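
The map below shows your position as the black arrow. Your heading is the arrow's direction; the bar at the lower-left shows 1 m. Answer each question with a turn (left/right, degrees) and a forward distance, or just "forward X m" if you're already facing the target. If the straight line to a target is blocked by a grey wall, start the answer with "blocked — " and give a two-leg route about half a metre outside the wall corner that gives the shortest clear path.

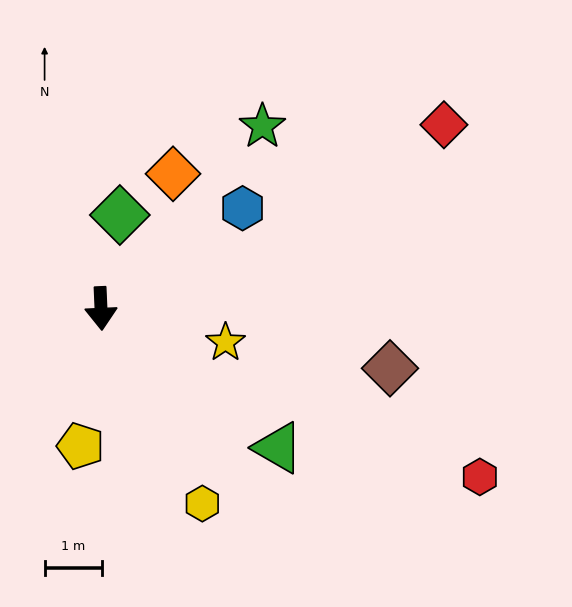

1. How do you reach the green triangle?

turn left 49°, forward 3.9 m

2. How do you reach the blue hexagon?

turn left 123°, forward 3.0 m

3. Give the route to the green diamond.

turn left 166°, forward 1.7 m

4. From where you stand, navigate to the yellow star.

turn left 72°, forward 2.2 m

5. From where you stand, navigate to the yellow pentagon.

turn right 11°, forward 2.4 m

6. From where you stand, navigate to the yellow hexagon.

turn left 25°, forward 3.8 m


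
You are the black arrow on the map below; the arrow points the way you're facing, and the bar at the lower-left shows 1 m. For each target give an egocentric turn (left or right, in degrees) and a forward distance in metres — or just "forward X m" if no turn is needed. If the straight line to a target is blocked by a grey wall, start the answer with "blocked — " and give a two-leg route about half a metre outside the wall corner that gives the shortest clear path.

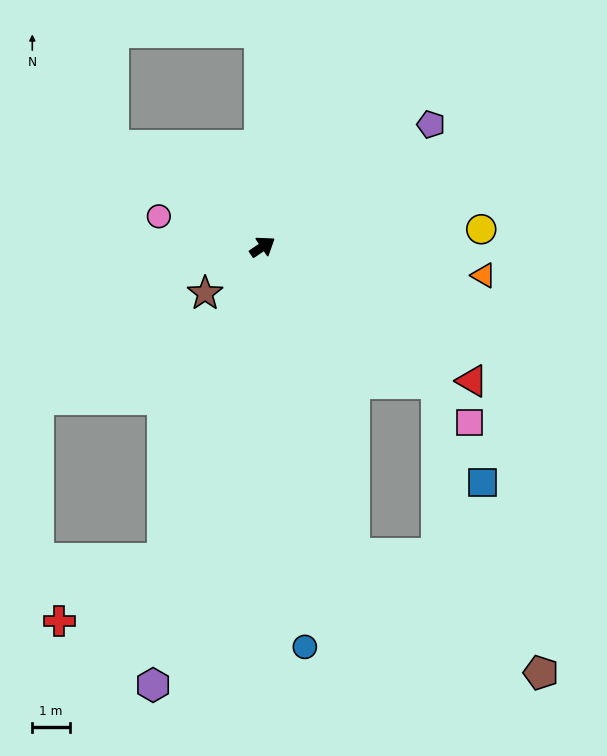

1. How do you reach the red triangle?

turn right 67°, forward 6.6 m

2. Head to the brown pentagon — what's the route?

blocked — turn right 108°, forward 8.5 m, then turn left 41°, forward 5.9 m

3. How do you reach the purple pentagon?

forward 5.5 m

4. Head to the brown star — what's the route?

turn right 175°, forward 2.0 m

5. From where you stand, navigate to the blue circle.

turn right 118°, forward 10.7 m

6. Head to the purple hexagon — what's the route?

turn right 138°, forward 12.0 m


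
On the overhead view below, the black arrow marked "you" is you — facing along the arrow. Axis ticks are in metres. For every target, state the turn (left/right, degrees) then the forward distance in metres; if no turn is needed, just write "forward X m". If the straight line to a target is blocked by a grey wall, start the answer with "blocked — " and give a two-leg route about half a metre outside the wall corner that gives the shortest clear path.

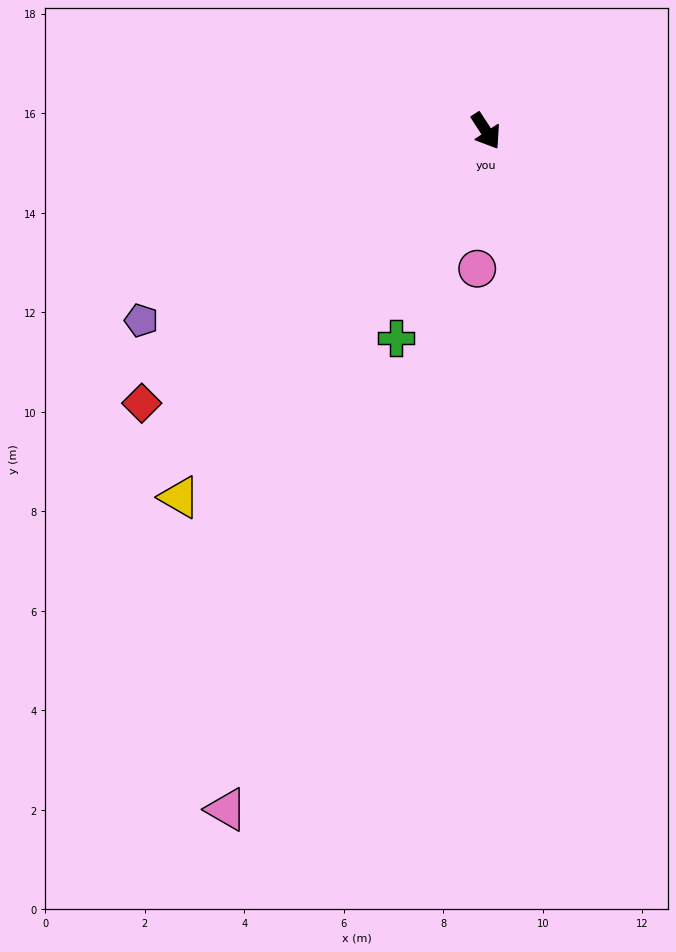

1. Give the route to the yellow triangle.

turn right 73°, forward 9.6 m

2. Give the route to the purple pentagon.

turn right 94°, forward 7.9 m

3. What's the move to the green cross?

turn right 56°, forward 4.5 m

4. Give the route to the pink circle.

turn right 37°, forward 2.8 m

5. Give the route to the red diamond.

turn right 85°, forward 8.8 m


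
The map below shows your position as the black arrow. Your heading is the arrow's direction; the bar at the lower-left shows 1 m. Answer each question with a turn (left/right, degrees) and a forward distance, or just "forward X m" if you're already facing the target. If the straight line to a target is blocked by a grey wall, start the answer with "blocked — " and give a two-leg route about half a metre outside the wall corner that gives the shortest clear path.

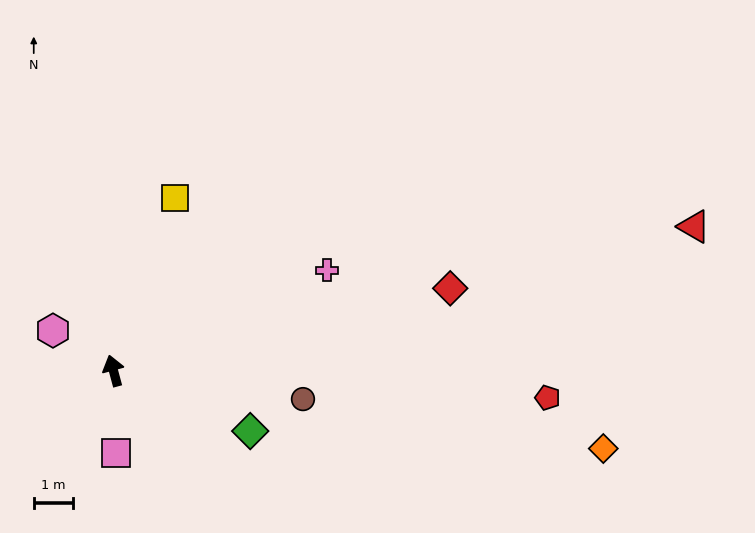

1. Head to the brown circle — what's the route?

turn right 114°, forward 4.9 m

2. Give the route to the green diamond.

turn right 129°, forward 3.8 m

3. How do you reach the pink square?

turn left 167°, forward 2.1 m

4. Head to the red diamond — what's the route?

turn right 91°, forward 8.9 m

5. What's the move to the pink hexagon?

turn left 41°, forward 1.9 m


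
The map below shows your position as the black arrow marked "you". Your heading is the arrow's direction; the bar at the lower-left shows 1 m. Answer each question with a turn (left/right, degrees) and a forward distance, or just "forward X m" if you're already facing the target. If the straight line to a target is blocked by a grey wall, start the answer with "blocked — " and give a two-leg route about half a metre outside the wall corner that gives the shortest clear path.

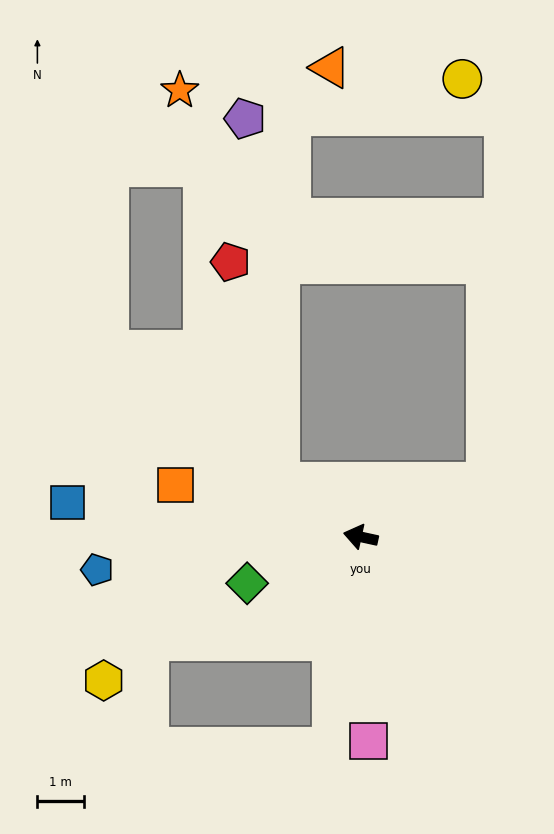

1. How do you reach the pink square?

turn left 104°, forward 4.4 m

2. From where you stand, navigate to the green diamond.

turn left 35°, forward 2.6 m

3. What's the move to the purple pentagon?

blocked — turn right 22°, forward 2.1 m, then turn right 50°, forward 7.8 m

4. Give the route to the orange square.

turn right 3°, forward 4.1 m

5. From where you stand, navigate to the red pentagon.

blocked — turn right 22°, forward 2.1 m, then turn right 43°, forward 4.8 m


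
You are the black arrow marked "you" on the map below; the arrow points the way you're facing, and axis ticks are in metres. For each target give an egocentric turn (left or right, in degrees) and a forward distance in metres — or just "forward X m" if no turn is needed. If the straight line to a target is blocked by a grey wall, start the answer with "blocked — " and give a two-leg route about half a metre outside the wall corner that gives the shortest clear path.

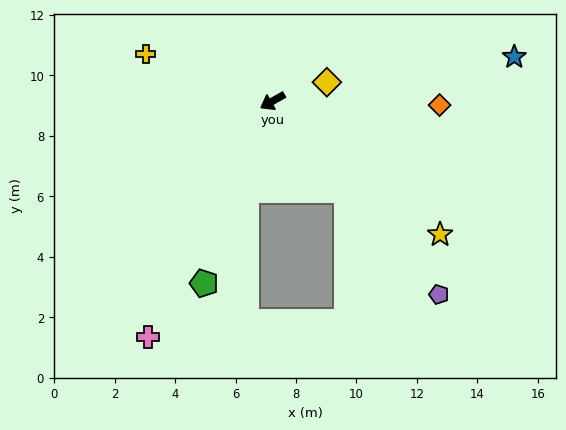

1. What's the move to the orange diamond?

turn left 149°, forward 5.5 m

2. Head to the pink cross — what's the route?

turn left 33°, forward 8.8 m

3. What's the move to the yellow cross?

turn right 50°, forward 4.5 m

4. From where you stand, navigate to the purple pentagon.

turn left 101°, forward 8.4 m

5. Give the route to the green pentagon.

turn left 40°, forward 6.4 m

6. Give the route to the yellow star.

turn left 112°, forward 7.1 m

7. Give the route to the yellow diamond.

turn left 170°, forward 1.9 m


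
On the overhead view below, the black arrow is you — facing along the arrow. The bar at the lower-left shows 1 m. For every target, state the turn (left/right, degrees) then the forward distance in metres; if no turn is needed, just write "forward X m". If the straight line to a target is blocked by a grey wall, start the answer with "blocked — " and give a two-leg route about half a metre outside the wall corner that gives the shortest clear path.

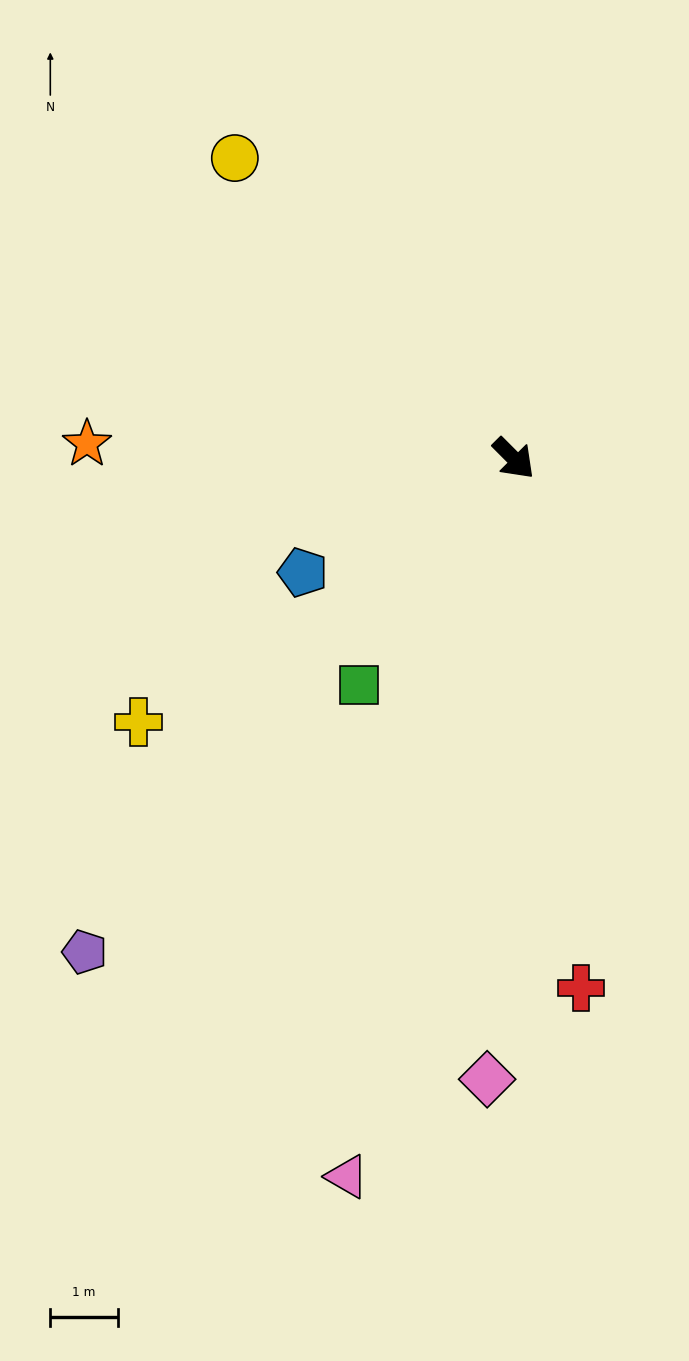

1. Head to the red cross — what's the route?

turn right 38°, forward 7.9 m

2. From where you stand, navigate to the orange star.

turn right 137°, forward 6.3 m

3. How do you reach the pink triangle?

turn right 58°, forward 10.9 m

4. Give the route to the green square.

turn right 79°, forward 4.1 m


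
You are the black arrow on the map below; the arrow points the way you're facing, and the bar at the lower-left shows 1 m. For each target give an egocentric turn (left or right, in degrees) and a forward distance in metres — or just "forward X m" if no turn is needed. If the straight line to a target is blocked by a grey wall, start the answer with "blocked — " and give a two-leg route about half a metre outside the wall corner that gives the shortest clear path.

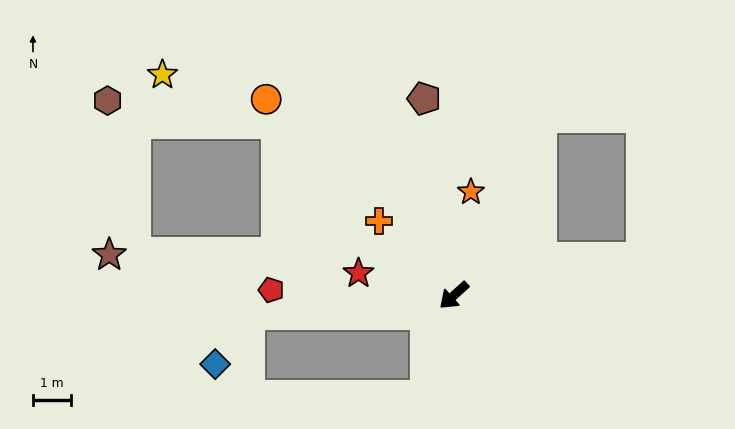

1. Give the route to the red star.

turn right 55°, forward 2.5 m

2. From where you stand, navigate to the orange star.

turn right 141°, forward 2.7 m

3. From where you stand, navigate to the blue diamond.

blocked — turn right 37°, forward 5.3 m, then turn left 51°, forward 1.6 m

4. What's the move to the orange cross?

turn right 87°, forward 2.7 m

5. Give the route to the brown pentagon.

turn right 123°, forward 5.2 m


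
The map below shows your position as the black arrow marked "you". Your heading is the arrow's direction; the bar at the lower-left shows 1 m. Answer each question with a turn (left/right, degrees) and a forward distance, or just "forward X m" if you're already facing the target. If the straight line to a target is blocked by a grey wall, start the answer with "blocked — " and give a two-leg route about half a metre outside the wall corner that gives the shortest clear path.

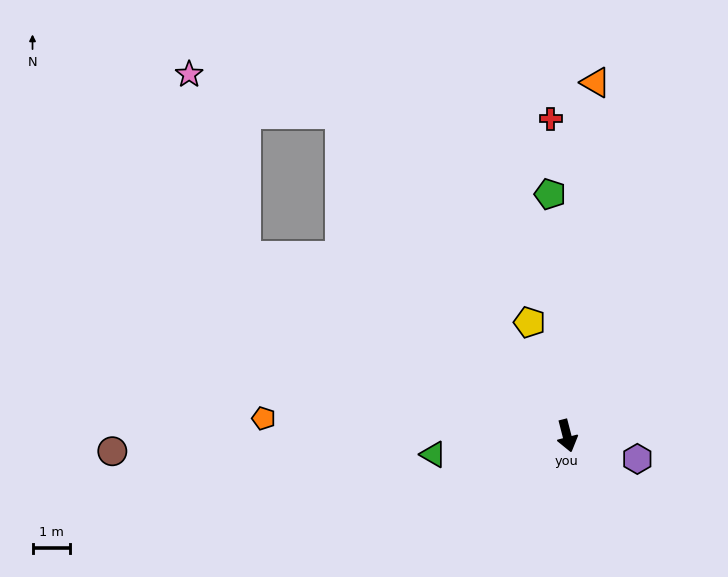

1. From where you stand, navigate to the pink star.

blocked — turn right 159°, forward 10.6 m, then turn left 40°, forward 4.2 m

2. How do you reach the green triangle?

turn right 97°, forward 3.6 m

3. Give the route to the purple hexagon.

turn left 57°, forward 2.0 m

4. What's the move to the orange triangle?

turn left 161°, forward 9.6 m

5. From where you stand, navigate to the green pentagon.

turn left 170°, forward 6.5 m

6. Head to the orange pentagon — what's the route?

turn right 108°, forward 8.2 m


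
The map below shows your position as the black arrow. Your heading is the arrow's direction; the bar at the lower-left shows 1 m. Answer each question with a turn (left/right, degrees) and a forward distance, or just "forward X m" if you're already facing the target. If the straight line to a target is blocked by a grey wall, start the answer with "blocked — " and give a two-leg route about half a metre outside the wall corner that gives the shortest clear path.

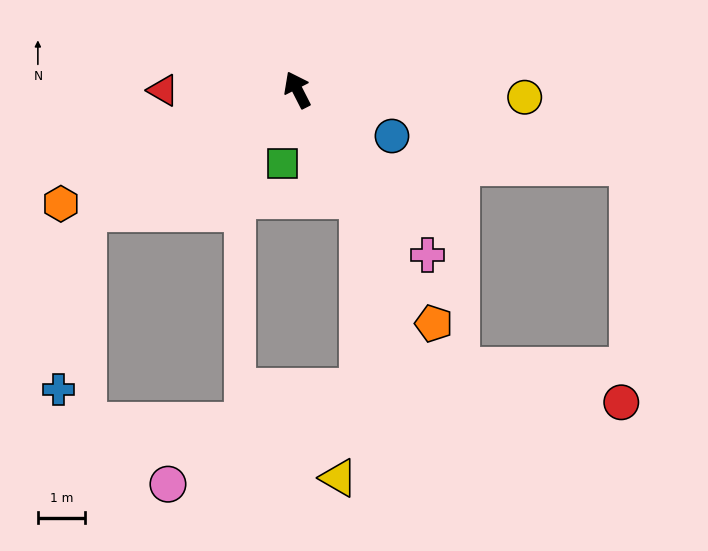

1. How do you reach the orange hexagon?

turn left 89°, forward 5.6 m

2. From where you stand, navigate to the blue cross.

blocked — turn left 93°, forward 5.2 m, then turn left 51°, forward 3.8 m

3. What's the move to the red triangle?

turn left 63°, forward 2.9 m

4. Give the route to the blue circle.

turn right 143°, forward 2.2 m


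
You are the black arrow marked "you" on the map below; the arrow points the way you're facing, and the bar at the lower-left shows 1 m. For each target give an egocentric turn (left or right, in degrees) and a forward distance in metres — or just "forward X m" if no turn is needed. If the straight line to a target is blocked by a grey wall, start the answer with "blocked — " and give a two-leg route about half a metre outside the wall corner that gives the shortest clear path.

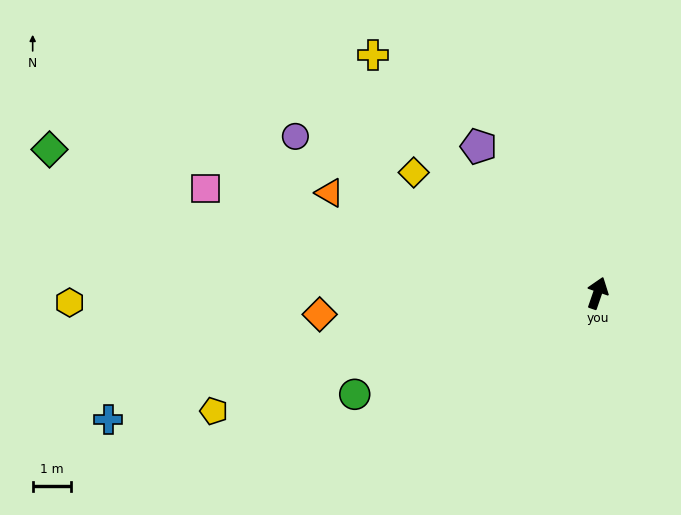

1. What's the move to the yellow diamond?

turn left 76°, forward 5.8 m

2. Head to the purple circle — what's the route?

turn left 82°, forward 8.9 m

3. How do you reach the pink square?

turn left 94°, forward 10.6 m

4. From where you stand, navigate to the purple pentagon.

turn left 58°, forward 4.9 m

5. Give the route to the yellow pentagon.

turn left 126°, forward 10.5 m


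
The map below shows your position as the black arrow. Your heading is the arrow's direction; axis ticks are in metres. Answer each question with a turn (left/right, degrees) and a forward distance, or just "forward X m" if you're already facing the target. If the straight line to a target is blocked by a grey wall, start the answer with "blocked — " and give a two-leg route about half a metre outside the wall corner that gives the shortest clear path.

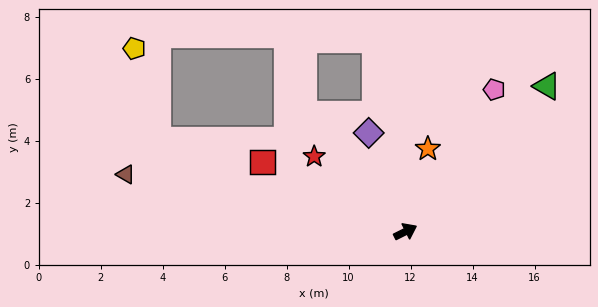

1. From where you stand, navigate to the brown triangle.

turn left 142°, forward 9.2 m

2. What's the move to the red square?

turn left 127°, forward 5.1 m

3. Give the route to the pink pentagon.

turn left 31°, forward 5.4 m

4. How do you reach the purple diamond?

turn left 84°, forward 3.4 m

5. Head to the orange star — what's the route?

turn left 48°, forward 2.8 m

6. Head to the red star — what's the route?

turn left 114°, forward 3.8 m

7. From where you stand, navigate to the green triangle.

turn left 19°, forward 6.5 m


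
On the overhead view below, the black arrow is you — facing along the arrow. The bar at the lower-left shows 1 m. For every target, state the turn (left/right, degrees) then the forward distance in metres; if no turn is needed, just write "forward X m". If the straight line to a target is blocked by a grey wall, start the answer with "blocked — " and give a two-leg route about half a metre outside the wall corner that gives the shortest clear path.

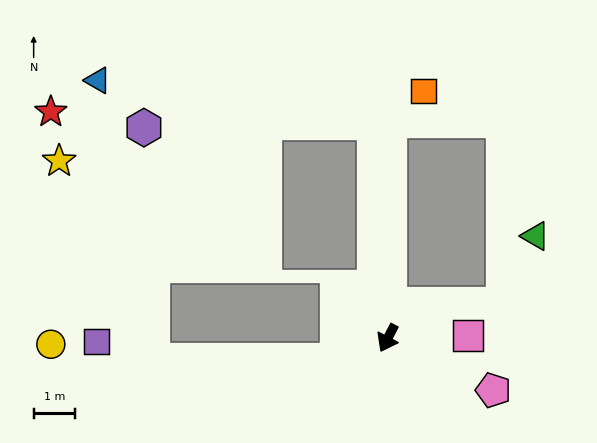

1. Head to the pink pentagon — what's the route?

turn left 91°, forward 2.9 m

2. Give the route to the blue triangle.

blocked — turn right 149°, forward 5.3 m, then turn left 78°, forward 6.8 m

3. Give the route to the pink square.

turn left 119°, forward 1.9 m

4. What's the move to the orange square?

blocked — turn right 153°, forward 5.3 m, then turn right 49°, forward 1.1 m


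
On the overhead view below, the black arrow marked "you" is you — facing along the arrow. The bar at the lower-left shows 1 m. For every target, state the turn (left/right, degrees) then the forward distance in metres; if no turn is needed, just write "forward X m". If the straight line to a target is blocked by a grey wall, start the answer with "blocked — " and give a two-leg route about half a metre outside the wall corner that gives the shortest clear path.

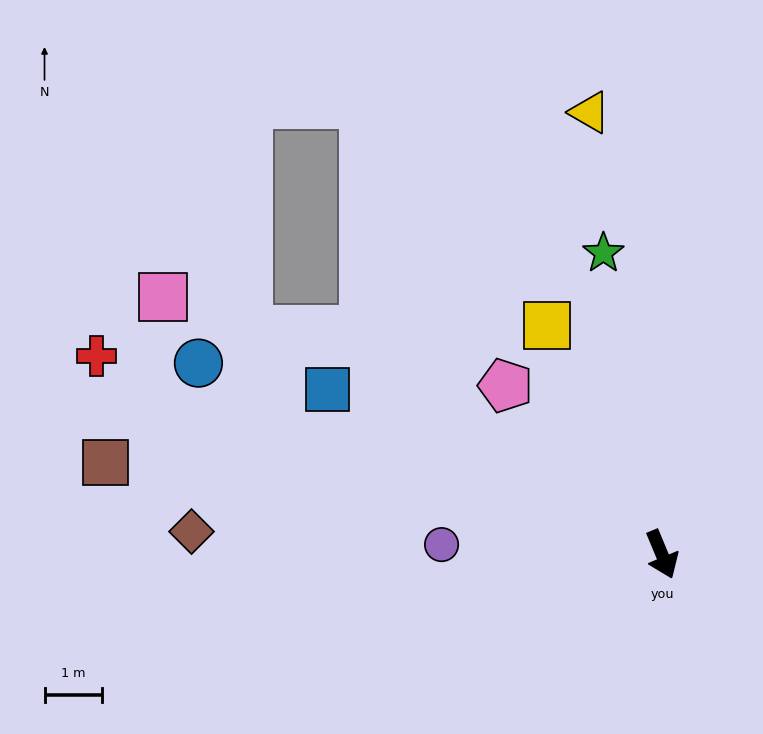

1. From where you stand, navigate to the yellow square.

turn right 176°, forward 4.5 m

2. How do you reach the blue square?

turn right 139°, forward 6.5 m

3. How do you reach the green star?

turn left 168°, forward 5.4 m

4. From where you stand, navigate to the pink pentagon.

turn right 160°, forward 4.0 m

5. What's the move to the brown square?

turn right 122°, forward 9.9 m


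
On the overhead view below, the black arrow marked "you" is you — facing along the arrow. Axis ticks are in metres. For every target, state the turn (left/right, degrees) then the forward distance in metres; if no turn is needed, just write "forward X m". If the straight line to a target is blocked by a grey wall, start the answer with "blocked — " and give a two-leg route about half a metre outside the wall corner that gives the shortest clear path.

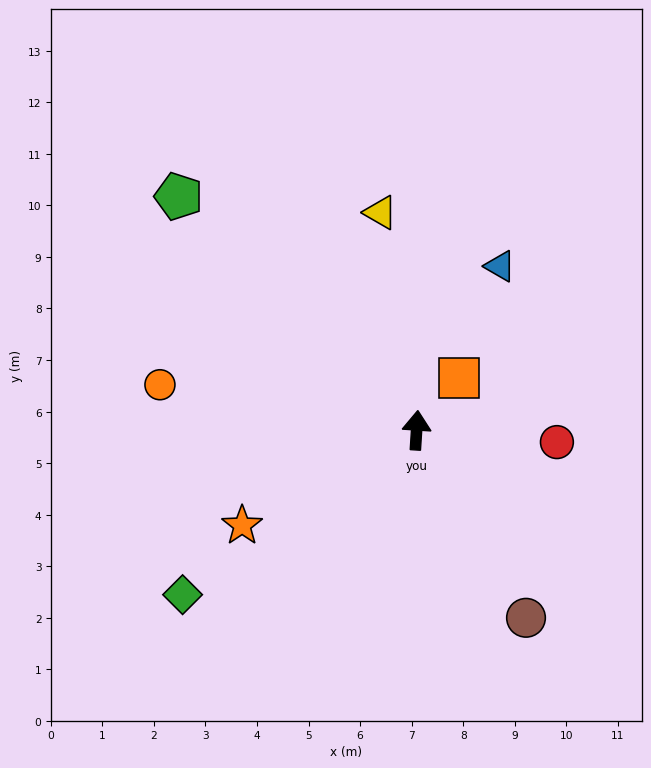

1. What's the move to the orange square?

turn right 36°, forward 1.3 m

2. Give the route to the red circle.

turn right 91°, forward 2.7 m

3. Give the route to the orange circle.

turn left 84°, forward 5.1 m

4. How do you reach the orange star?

turn left 122°, forward 3.9 m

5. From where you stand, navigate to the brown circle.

turn right 146°, forward 4.2 m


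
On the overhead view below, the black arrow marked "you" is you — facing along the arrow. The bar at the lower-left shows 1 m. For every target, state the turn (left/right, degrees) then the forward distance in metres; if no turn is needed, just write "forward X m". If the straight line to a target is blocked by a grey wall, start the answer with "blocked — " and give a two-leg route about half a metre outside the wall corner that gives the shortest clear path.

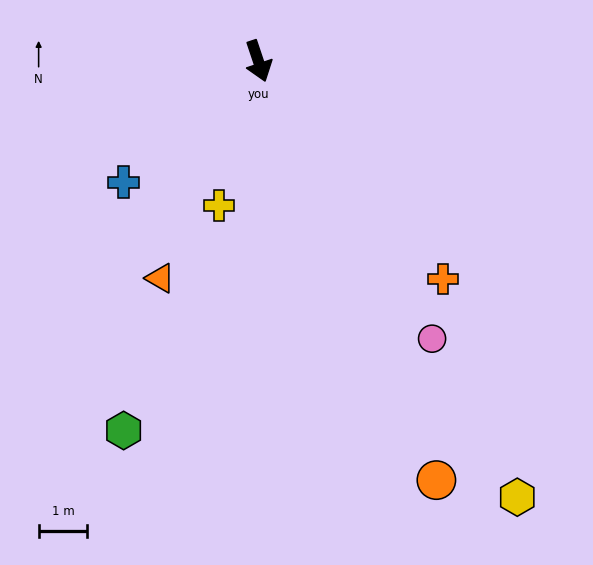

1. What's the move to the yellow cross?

turn right 34°, forward 3.1 m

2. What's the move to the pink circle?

turn left 14°, forward 6.7 m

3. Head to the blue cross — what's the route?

turn right 67°, forward 3.7 m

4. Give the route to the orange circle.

turn left 5°, forward 9.3 m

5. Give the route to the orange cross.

turn left 22°, forward 5.9 m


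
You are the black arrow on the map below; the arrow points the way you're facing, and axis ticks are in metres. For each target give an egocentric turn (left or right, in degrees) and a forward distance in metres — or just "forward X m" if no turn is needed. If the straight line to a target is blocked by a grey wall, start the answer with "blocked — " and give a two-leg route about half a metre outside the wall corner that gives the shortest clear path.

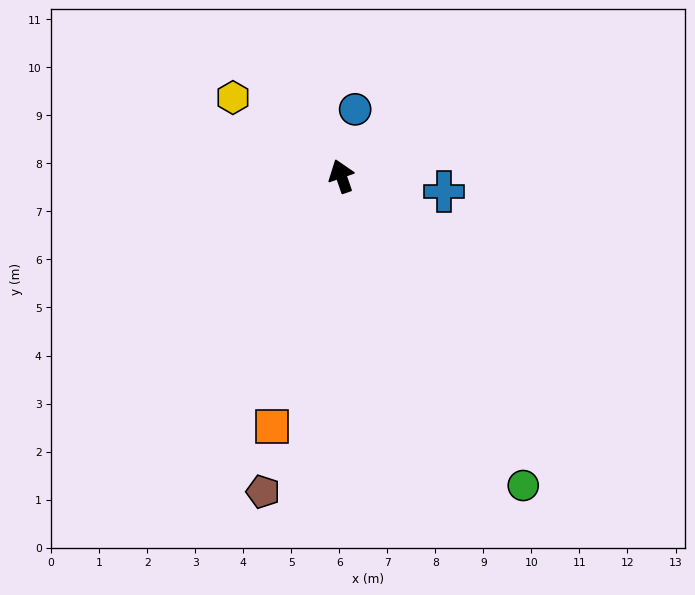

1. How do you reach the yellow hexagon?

turn left 35°, forward 2.8 m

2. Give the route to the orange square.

turn left 145°, forward 5.4 m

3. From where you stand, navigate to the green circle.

turn right 169°, forward 7.5 m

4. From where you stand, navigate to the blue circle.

turn right 31°, forward 1.4 m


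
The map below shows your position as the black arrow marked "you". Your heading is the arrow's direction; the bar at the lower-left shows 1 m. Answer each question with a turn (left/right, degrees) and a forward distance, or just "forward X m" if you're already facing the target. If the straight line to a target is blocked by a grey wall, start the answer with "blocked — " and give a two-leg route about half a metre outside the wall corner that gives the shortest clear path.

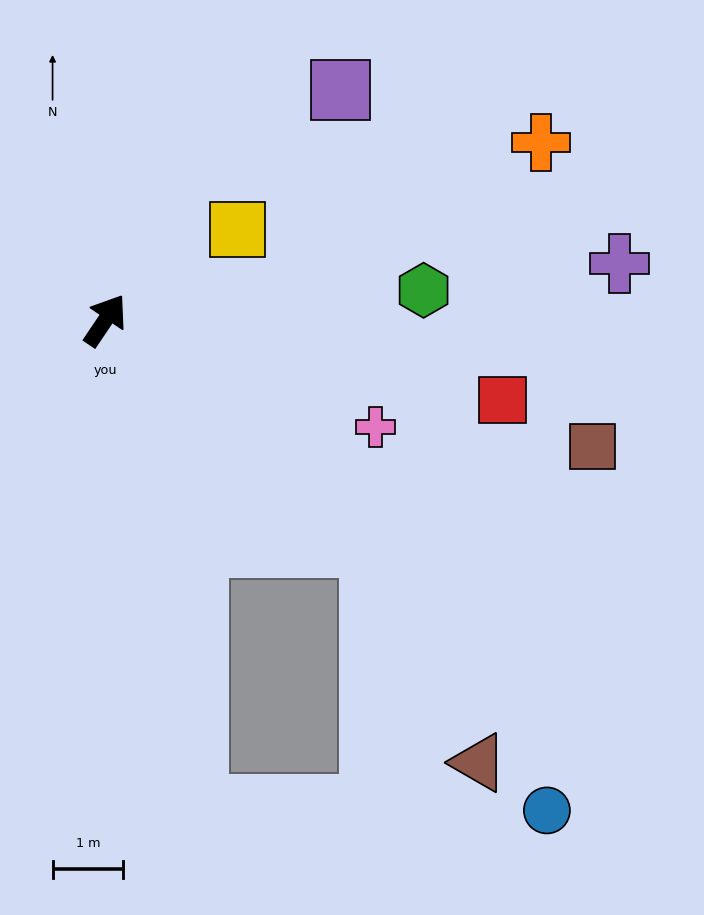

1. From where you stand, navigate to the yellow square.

turn right 22°, forward 2.3 m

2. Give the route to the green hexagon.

turn right 51°, forward 4.5 m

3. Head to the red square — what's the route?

turn right 67°, forward 5.7 m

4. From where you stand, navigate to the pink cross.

turn right 78°, forward 4.1 m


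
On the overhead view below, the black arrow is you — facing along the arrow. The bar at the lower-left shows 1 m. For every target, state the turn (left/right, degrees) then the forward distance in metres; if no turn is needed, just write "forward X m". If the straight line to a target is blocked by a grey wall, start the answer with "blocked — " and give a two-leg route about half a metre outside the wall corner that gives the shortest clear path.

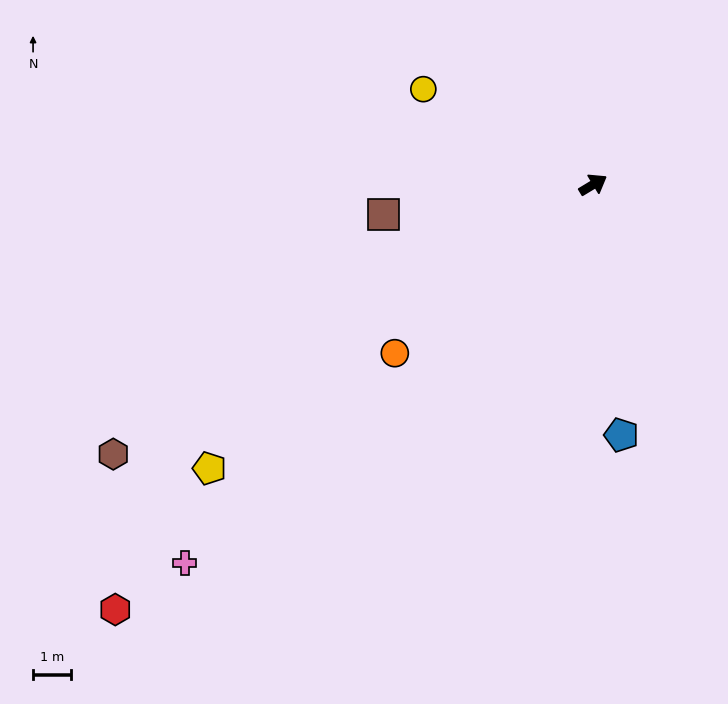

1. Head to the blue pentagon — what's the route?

turn right 115°, forward 6.6 m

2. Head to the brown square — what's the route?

turn left 157°, forward 5.5 m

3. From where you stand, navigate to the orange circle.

turn right 171°, forward 6.8 m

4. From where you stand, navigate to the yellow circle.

turn left 120°, forward 5.1 m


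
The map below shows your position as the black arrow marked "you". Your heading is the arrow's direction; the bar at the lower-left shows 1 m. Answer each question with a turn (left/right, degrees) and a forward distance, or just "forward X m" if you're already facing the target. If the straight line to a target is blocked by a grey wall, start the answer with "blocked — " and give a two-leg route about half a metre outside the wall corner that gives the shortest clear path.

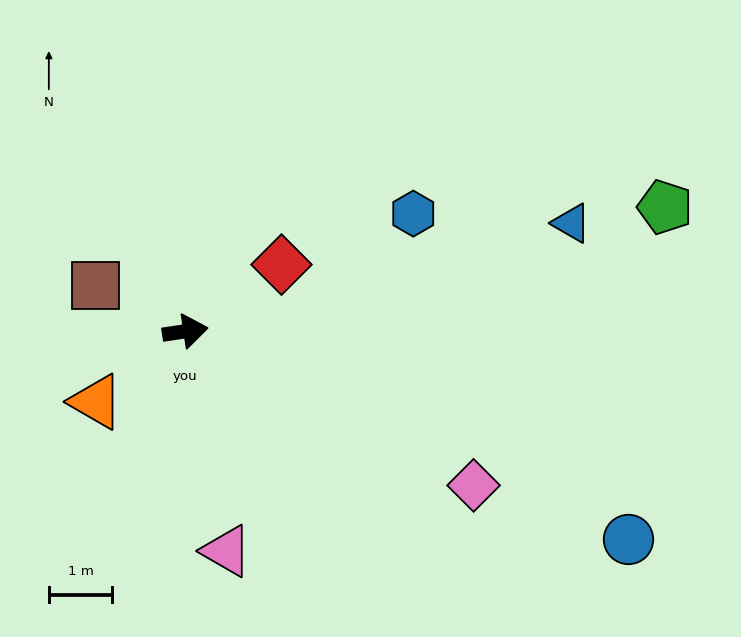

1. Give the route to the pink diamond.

turn right 37°, forward 5.1 m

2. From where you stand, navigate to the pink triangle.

turn right 88°, forward 3.5 m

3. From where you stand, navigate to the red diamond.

turn left 26°, forward 1.8 m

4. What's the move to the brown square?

turn left 144°, forward 1.6 m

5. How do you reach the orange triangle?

turn right 150°, forward 1.8 m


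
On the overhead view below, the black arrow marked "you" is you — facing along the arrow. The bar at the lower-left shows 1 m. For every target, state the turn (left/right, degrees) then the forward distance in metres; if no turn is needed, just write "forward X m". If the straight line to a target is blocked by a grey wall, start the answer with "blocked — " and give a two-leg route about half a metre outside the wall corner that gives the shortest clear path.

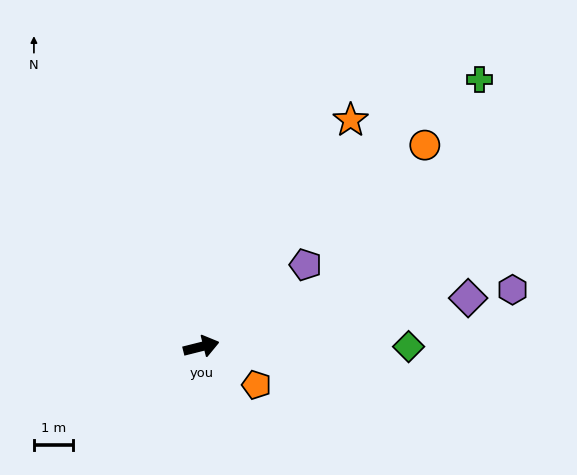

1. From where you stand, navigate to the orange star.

turn left 43°, forward 6.9 m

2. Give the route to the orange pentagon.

turn right 49°, forward 1.7 m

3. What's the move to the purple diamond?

turn right 4°, forward 6.9 m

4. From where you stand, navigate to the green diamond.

turn right 14°, forward 5.3 m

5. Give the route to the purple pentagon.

turn left 24°, forward 3.4 m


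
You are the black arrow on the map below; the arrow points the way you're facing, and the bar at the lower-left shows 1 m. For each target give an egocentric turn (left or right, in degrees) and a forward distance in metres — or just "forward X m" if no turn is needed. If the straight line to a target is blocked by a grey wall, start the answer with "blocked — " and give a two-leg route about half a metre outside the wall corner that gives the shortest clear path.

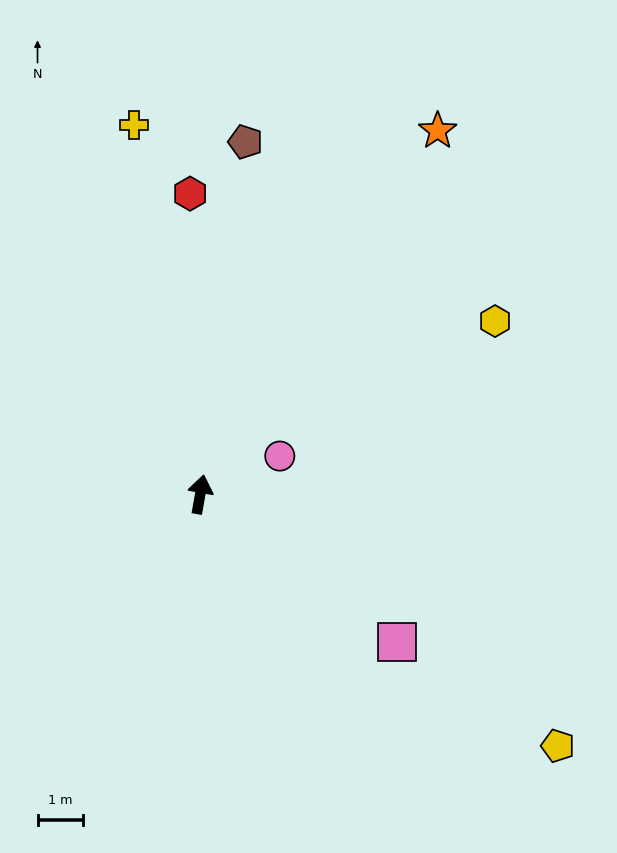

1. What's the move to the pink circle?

turn right 54°, forward 1.9 m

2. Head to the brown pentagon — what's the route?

turn left 3°, forward 7.8 m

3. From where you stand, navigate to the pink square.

turn right 117°, forward 5.4 m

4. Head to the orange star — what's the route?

turn right 23°, forward 9.5 m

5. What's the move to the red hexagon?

turn left 12°, forward 6.6 m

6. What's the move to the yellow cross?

turn left 20°, forward 8.2 m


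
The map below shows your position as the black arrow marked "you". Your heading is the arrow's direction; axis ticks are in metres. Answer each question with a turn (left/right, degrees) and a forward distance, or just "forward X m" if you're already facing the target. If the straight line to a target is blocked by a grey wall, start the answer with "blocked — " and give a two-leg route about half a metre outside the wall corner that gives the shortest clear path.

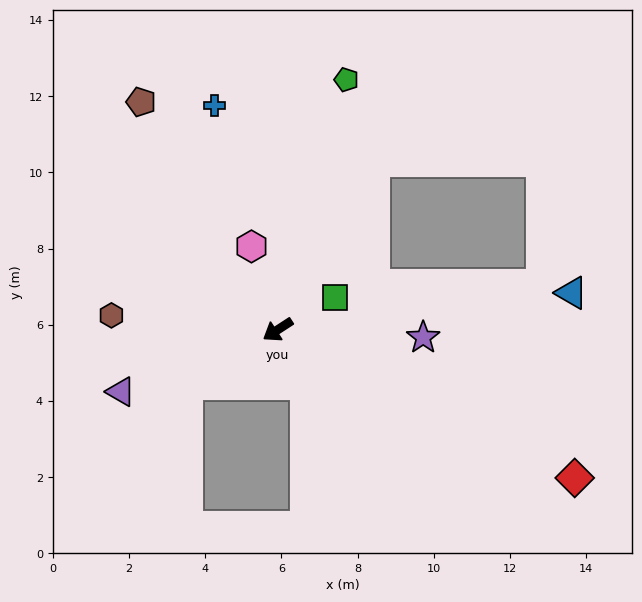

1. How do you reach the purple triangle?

turn right 12°, forward 4.4 m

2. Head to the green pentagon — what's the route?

turn right 138°, forward 6.8 m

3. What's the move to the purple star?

turn left 144°, forward 3.8 m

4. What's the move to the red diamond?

turn left 120°, forward 8.7 m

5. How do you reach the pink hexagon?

turn right 105°, forward 2.3 m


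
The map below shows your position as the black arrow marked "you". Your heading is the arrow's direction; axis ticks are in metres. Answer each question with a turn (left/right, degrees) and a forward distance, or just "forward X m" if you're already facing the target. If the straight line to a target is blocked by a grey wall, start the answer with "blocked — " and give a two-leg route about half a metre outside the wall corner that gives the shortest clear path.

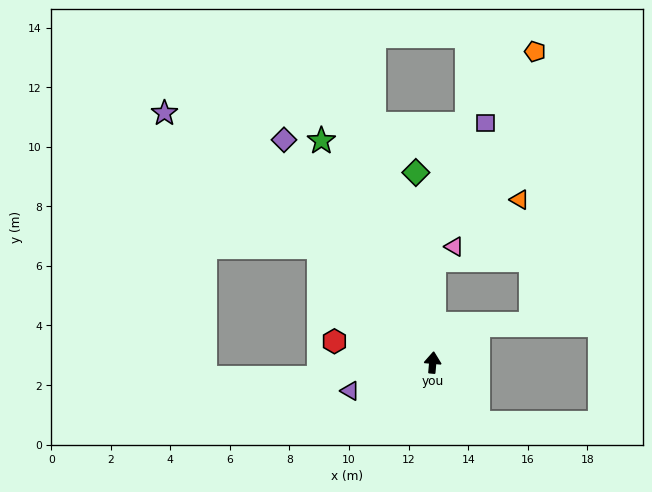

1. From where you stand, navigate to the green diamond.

turn left 10°, forward 6.4 m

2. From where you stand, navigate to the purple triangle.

turn left 114°, forward 2.9 m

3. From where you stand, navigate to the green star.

turn left 32°, forward 8.3 m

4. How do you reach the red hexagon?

turn left 83°, forward 3.4 m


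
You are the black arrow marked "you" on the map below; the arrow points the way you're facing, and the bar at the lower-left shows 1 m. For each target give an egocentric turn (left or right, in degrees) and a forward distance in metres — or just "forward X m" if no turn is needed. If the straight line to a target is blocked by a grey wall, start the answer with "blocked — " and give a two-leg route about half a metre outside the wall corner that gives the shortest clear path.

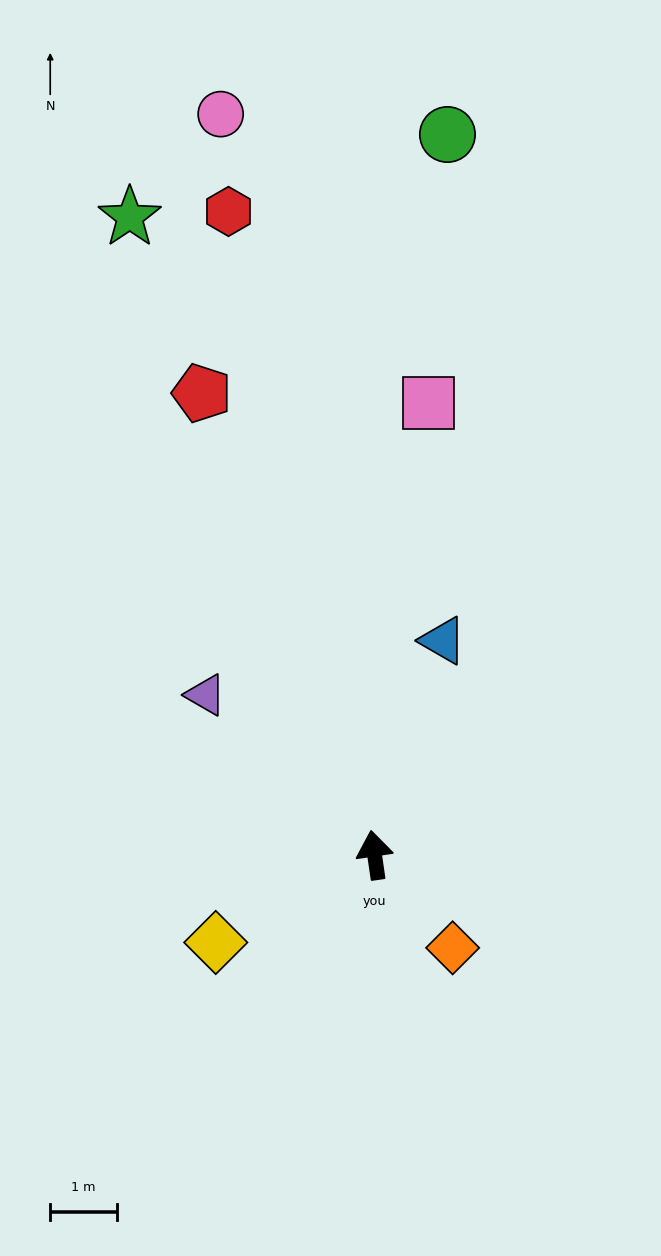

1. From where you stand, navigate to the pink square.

turn right 15°, forward 6.8 m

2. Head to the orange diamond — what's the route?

turn right 148°, forward 1.8 m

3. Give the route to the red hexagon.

turn left 4°, forward 9.9 m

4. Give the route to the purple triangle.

turn left 38°, forward 3.5 m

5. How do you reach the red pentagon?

turn left 12°, forward 7.4 m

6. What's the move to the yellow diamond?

turn left 111°, forward 2.7 m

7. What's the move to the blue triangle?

turn right 26°, forward 3.4 m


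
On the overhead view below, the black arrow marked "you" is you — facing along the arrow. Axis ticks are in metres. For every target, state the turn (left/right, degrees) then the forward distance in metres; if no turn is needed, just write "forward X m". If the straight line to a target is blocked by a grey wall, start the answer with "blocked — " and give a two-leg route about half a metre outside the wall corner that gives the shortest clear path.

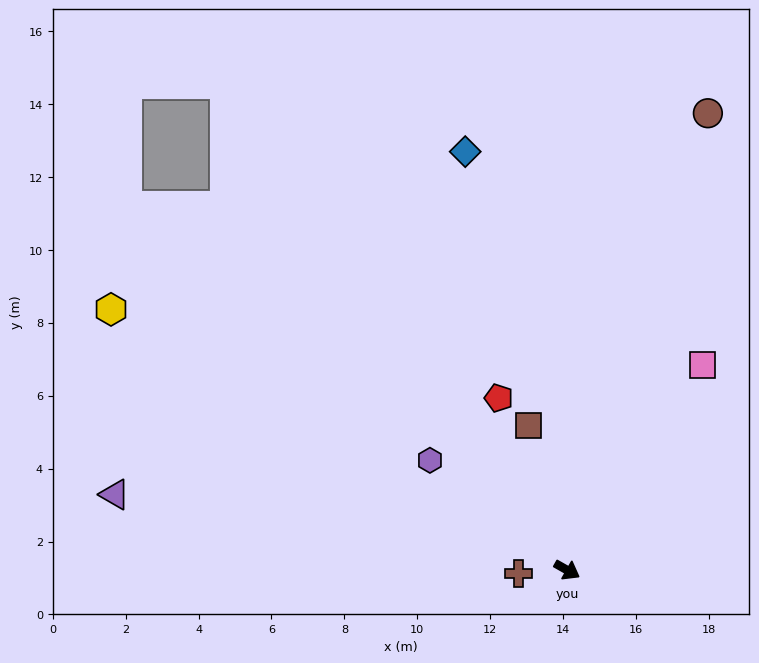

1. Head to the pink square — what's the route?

turn left 86°, forward 6.7 m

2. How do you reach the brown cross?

turn right 146°, forward 1.3 m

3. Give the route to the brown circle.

turn left 102°, forward 13.1 m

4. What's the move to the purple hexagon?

turn left 171°, forward 4.8 m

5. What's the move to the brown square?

turn left 135°, forward 4.1 m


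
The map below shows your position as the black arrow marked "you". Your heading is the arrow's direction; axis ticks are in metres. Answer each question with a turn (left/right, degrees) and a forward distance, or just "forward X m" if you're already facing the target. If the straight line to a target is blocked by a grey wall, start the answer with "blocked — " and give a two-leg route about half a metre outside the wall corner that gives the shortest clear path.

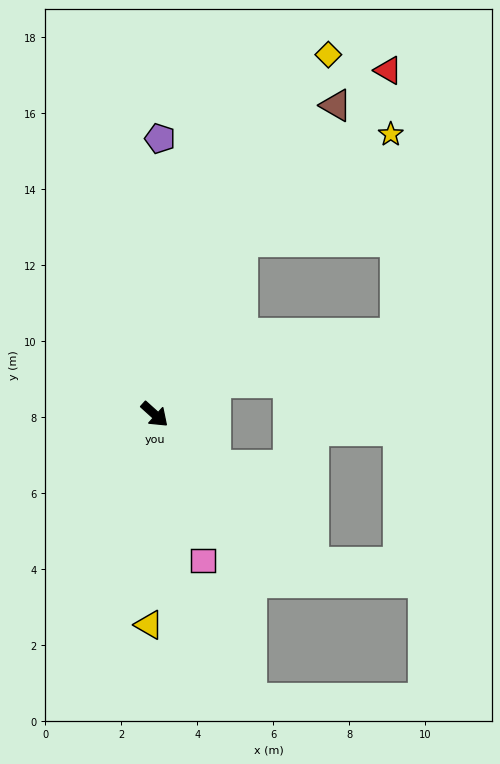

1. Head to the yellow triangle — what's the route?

turn right 50°, forward 5.5 m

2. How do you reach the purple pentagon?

turn left 131°, forward 7.3 m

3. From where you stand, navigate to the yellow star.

blocked — turn left 105°, forward 5.1 m, then turn right 27°, forward 4.8 m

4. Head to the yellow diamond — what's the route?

turn left 106°, forward 10.5 m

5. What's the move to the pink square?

turn right 30°, forward 4.1 m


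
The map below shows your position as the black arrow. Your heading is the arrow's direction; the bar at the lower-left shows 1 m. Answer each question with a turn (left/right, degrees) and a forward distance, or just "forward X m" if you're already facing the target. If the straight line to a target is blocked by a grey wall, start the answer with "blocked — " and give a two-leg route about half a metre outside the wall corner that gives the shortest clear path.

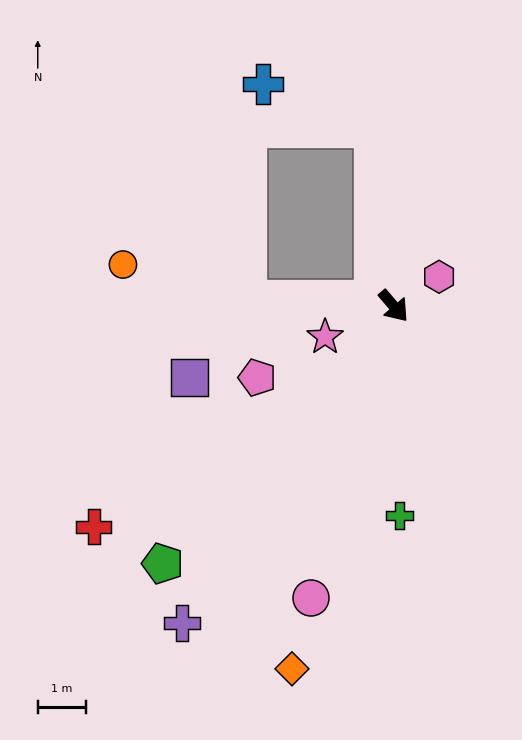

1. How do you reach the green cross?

turn right 39°, forward 4.4 m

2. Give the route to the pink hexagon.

turn left 82°, forward 1.1 m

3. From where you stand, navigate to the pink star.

turn right 106°, forward 1.6 m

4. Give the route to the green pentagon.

turn right 82°, forward 7.2 m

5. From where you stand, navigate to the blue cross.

blocked — turn left 146°, forward 3.7 m, then turn left 63°, forward 2.5 m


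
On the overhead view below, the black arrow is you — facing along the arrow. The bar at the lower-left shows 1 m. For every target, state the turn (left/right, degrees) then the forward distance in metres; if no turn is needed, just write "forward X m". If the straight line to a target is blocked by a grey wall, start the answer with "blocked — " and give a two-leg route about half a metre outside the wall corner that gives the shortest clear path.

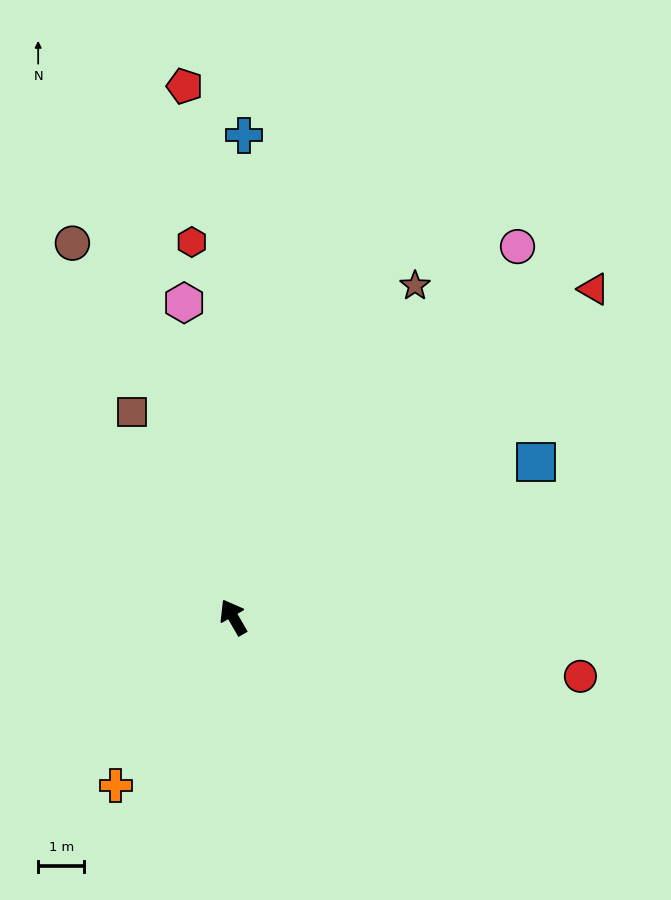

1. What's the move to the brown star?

turn right 59°, forward 8.2 m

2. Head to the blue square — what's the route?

turn right 93°, forward 7.4 m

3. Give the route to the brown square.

turn right 4°, forward 5.0 m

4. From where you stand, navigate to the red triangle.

turn right 78°, forward 10.5 m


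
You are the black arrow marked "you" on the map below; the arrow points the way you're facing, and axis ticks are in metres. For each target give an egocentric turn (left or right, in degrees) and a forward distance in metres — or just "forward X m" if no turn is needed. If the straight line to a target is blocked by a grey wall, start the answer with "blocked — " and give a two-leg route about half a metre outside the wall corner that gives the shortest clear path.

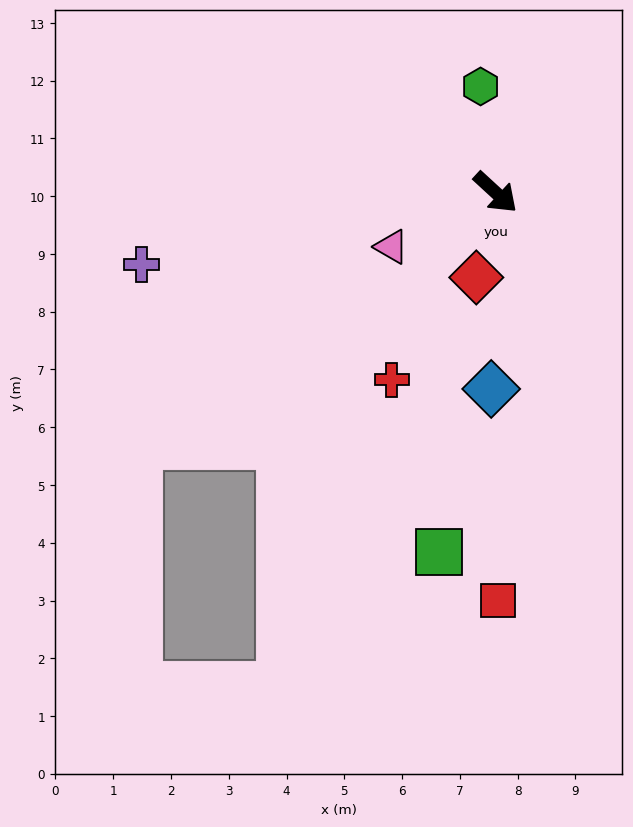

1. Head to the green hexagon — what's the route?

turn left 141°, forward 1.9 m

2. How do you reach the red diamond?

turn right 60°, forward 1.5 m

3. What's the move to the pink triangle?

turn right 110°, forward 2.0 m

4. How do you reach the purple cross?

turn right 126°, forward 6.3 m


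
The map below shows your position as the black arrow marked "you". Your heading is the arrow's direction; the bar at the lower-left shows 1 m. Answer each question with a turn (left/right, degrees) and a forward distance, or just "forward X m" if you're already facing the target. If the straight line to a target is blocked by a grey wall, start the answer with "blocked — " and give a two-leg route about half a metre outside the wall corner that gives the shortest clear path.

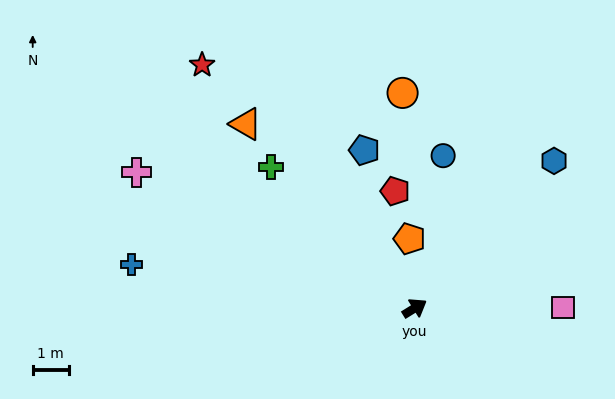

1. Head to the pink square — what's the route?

turn right 32°, forward 4.1 m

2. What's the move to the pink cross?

turn left 122°, forward 8.6 m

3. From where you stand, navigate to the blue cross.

turn left 139°, forward 8.0 m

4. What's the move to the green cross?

turn left 104°, forward 5.6 m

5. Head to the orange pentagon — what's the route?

turn left 62°, forward 1.9 m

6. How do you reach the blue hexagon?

turn left 15°, forward 5.6 m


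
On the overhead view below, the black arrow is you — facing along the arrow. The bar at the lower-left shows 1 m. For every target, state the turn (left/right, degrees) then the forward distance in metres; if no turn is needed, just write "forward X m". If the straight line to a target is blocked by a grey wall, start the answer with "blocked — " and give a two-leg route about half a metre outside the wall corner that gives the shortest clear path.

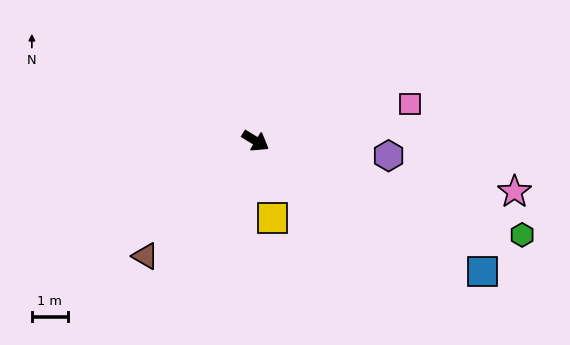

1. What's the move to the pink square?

turn left 45°, forward 4.4 m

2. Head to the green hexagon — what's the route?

turn left 12°, forward 7.9 m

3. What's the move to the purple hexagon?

turn left 25°, forward 3.7 m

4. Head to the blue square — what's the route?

forward 7.3 m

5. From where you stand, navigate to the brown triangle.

turn right 102°, forward 4.4 m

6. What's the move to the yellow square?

turn right 46°, forward 2.2 m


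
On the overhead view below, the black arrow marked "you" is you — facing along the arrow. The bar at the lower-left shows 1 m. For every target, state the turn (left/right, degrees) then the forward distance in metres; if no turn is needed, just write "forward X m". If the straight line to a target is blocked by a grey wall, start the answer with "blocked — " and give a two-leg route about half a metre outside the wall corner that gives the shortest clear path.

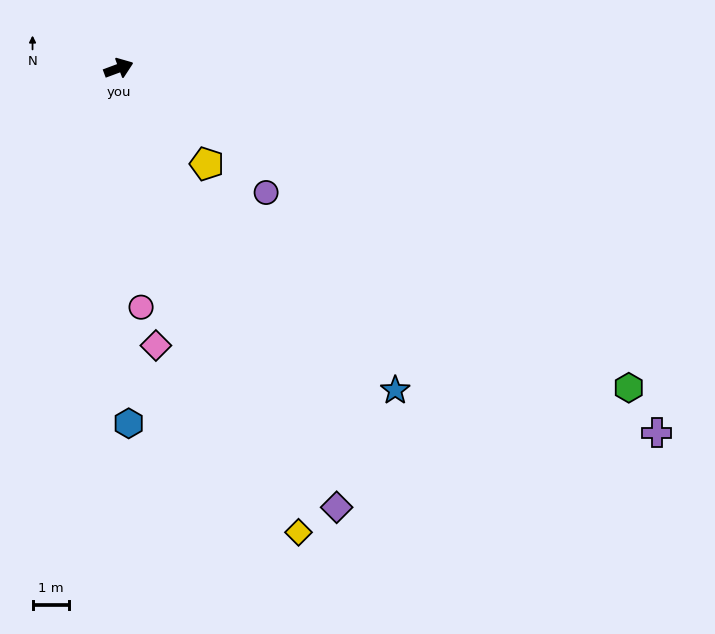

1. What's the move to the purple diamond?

turn right 84°, forward 13.4 m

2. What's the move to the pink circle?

turn right 105°, forward 6.6 m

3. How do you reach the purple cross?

turn right 54°, forward 17.8 m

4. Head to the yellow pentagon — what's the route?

turn right 68°, forward 3.6 m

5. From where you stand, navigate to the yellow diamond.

turn right 89°, forward 13.6 m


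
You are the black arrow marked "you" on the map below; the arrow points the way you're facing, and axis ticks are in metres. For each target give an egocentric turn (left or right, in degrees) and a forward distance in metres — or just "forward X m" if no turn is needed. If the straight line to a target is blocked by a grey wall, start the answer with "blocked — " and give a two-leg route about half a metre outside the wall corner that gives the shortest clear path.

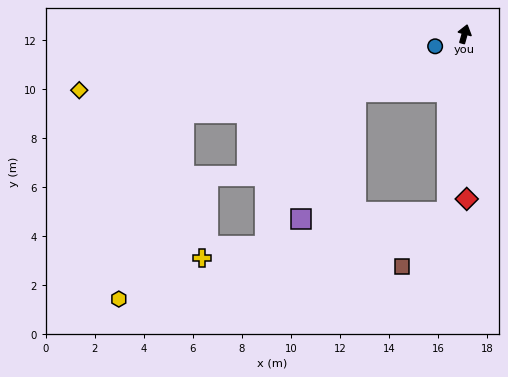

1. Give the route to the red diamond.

turn right 164°, forward 6.7 m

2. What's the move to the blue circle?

turn left 128°, forward 1.3 m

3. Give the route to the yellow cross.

blocked — turn right 170°, forward 7.3 m, then turn right 74°, forward 10.2 m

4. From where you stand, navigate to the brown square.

blocked — turn right 170°, forward 7.3 m, then turn right 34°, forward 2.9 m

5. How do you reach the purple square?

blocked — turn right 170°, forward 7.3 m, then turn right 82°, forward 6.0 m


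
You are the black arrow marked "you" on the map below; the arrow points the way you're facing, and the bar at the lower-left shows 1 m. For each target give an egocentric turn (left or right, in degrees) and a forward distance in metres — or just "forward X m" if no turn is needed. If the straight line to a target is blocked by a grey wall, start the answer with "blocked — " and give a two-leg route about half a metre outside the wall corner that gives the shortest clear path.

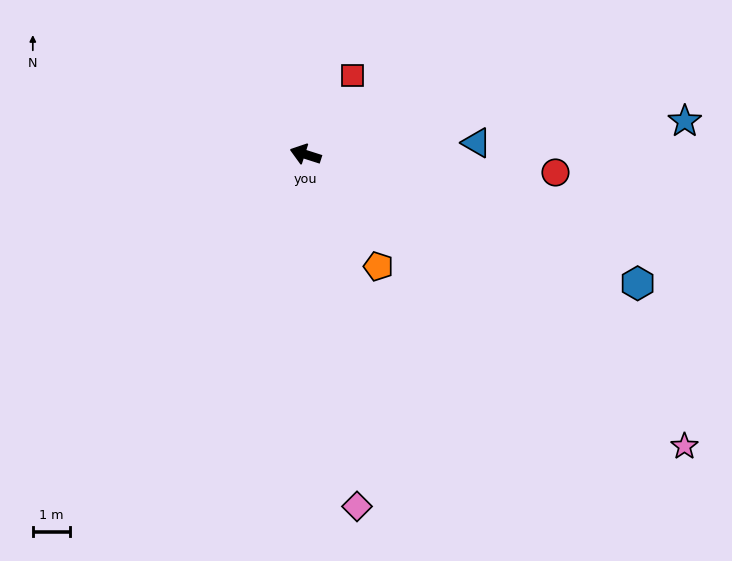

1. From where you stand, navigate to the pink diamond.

turn left 116°, forward 9.5 m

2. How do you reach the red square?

turn right 103°, forward 2.4 m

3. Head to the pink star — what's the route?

turn left 160°, forward 12.7 m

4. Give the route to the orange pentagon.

turn left 141°, forward 3.6 m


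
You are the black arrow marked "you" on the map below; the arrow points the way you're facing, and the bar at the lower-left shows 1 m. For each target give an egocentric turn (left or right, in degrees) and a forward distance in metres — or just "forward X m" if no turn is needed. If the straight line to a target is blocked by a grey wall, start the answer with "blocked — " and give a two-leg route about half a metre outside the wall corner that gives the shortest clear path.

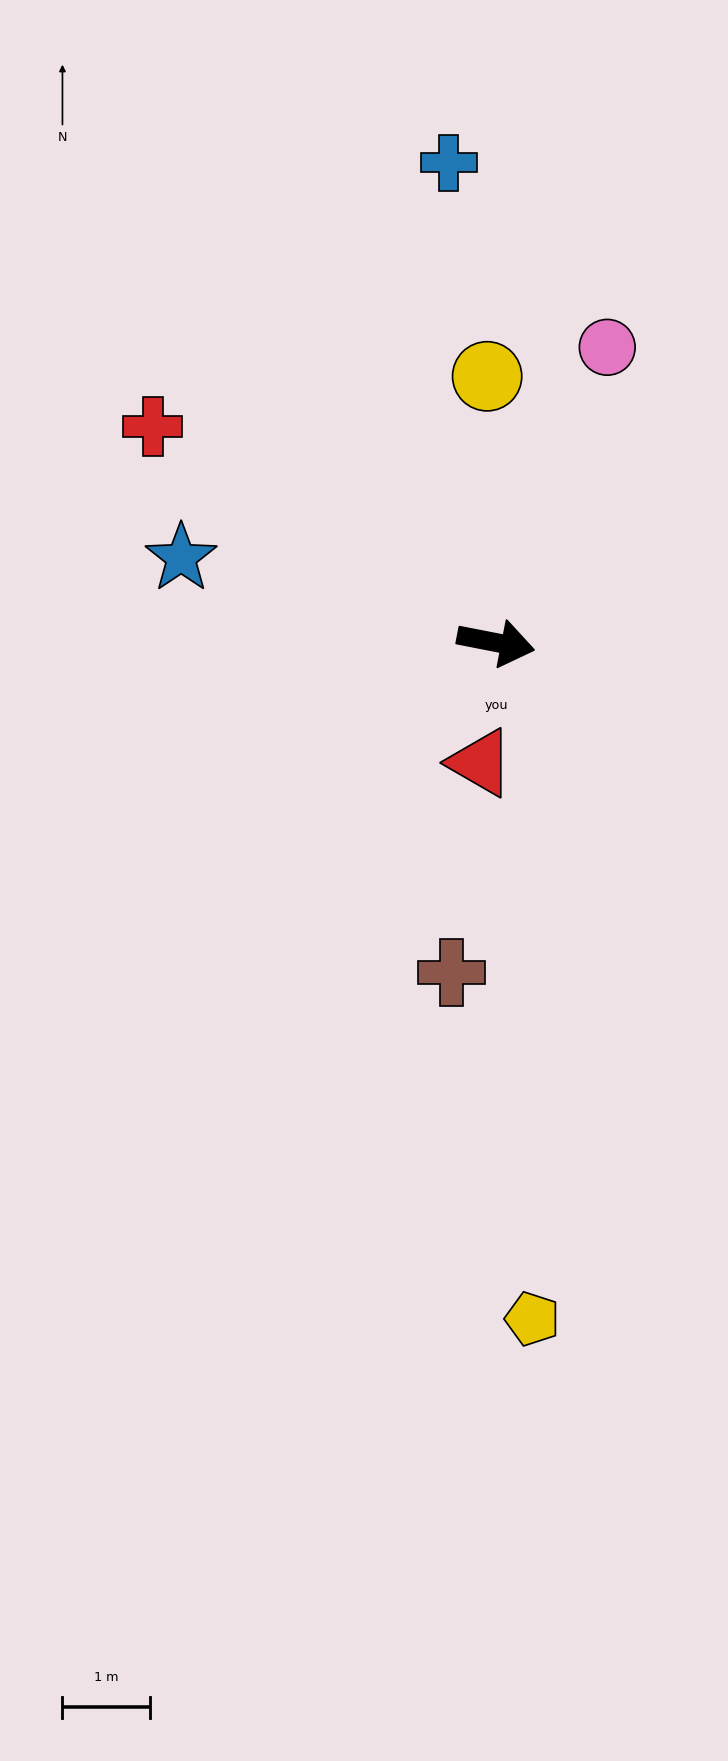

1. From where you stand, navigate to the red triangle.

turn right 86°, forward 1.4 m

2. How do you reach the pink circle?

turn left 80°, forward 3.6 m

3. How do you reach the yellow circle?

turn left 103°, forward 3.1 m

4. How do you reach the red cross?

turn left 159°, forward 4.7 m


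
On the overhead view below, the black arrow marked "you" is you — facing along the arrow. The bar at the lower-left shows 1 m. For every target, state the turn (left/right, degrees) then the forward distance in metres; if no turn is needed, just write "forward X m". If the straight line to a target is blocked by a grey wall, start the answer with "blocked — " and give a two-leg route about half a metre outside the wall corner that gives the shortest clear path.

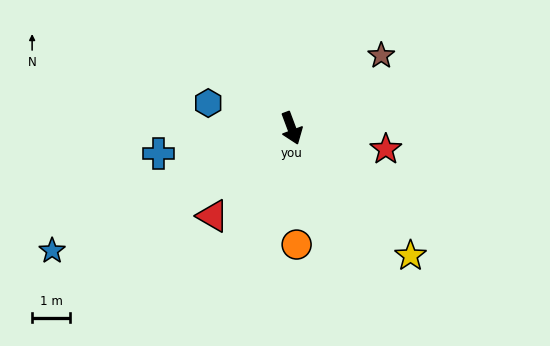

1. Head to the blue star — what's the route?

turn right 83°, forward 7.1 m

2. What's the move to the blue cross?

turn right 100°, forward 3.6 m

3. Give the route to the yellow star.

turn left 22°, forward 4.6 m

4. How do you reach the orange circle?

turn right 18°, forward 3.1 m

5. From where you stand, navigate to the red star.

turn left 57°, forward 2.6 m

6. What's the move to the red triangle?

turn right 62°, forward 3.1 m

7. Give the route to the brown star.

turn left 108°, forward 3.1 m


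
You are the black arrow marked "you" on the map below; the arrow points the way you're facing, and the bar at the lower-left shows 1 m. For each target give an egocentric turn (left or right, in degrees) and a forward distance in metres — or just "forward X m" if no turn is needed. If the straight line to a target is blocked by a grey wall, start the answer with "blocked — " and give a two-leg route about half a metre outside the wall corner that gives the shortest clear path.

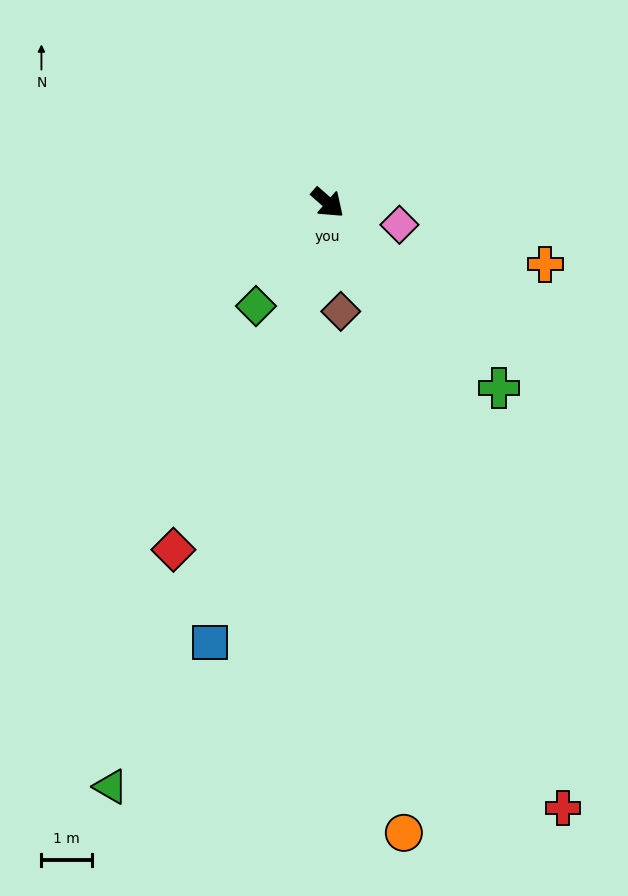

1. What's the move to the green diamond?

turn right 84°, forward 2.5 m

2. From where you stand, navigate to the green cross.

turn right 6°, forward 5.0 m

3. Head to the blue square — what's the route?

turn right 64°, forward 9.0 m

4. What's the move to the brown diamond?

turn right 42°, forward 2.2 m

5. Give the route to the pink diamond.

turn left 24°, forward 1.5 m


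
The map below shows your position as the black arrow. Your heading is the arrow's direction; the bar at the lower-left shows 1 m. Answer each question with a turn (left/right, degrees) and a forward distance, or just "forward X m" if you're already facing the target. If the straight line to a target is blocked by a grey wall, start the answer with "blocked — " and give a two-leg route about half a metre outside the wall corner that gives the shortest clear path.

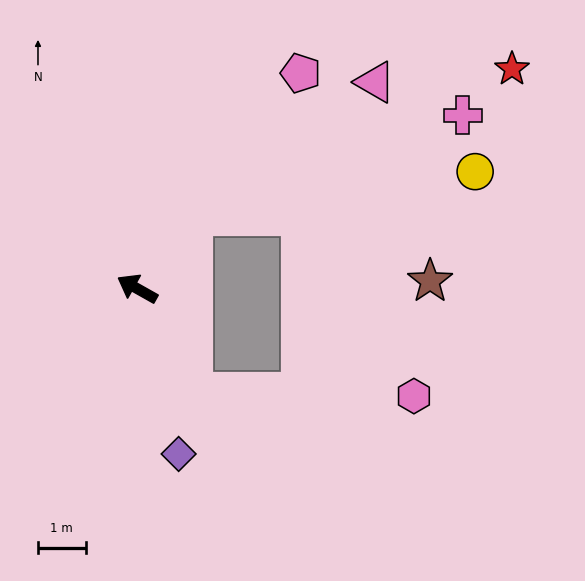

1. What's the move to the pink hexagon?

blocked — turn left 147°, forward 2.5 m, then turn left 61°, forward 4.7 m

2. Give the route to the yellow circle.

blocked — turn right 98°, forward 1.9 m, then turn right 44°, forward 6.0 m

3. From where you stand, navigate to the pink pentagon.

turn right 98°, forward 5.7 m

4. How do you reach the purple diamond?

turn left 133°, forward 3.6 m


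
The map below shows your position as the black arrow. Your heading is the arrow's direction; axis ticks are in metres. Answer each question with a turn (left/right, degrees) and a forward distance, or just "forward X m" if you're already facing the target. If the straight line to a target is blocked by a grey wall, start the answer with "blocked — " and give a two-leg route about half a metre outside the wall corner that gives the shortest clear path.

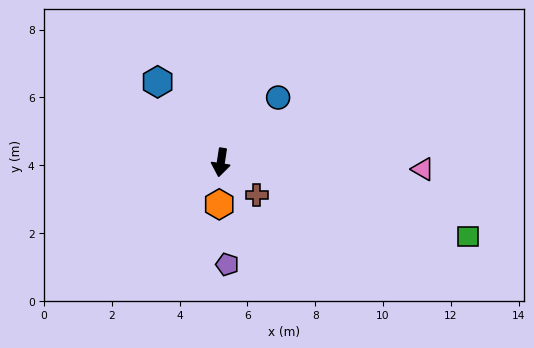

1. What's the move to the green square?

turn left 82°, forward 7.6 m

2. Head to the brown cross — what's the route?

turn left 56°, forward 1.4 m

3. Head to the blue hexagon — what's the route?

turn right 133°, forward 3.0 m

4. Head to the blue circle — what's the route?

turn left 147°, forward 2.6 m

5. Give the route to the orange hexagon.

turn left 6°, forward 1.2 m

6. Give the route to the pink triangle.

turn left 97°, forward 6.0 m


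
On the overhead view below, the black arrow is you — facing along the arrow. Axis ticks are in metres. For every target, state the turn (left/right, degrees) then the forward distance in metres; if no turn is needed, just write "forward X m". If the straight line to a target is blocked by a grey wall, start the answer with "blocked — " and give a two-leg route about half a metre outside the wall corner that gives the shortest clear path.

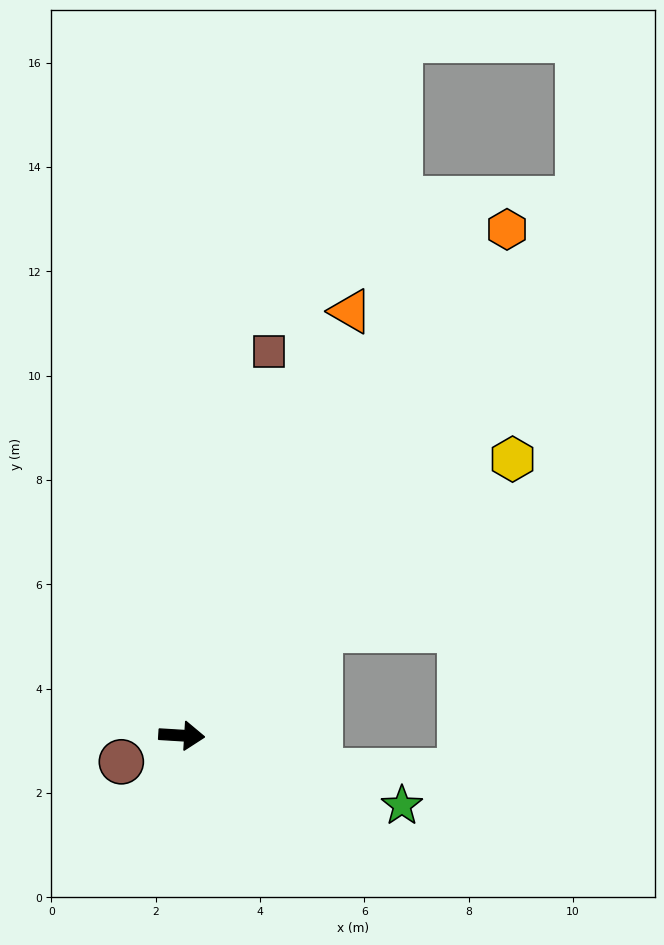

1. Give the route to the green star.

turn right 14°, forward 4.4 m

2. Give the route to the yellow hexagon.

turn left 43°, forward 8.3 m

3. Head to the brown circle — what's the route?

turn right 153°, forward 1.3 m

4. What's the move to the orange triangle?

turn left 72°, forward 8.8 m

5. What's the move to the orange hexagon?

turn left 61°, forward 11.5 m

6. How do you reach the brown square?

turn left 81°, forward 7.6 m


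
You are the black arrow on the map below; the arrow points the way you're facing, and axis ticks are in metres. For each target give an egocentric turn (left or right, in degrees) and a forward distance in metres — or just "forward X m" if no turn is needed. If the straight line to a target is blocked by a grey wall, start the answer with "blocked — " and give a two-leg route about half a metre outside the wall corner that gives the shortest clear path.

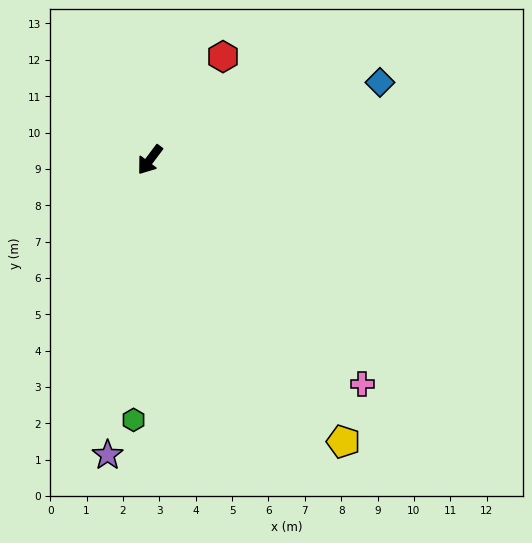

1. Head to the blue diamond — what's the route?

turn left 146°, forward 6.7 m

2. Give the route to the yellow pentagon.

turn left 71°, forward 9.4 m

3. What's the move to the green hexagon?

turn left 33°, forward 7.2 m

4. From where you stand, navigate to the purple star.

turn left 29°, forward 8.2 m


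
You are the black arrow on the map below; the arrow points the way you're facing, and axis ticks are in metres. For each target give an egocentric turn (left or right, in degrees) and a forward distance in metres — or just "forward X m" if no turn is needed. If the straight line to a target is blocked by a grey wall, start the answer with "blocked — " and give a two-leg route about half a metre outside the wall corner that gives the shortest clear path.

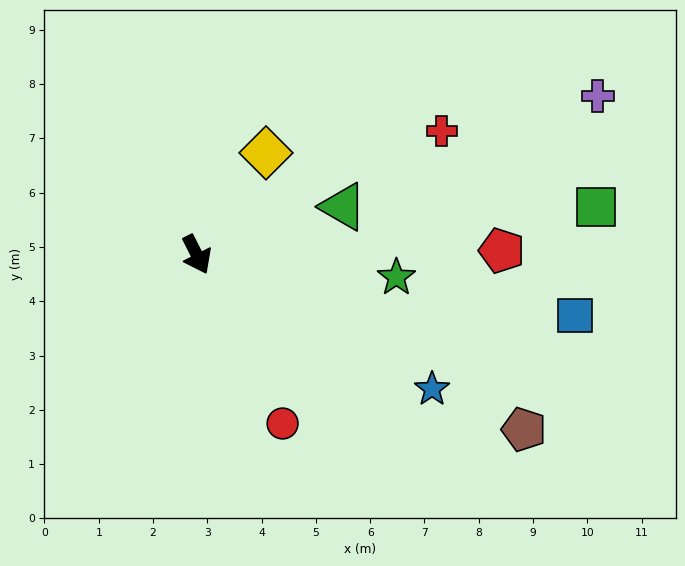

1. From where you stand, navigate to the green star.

turn left 57°, forward 3.7 m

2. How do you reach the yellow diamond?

turn left 119°, forward 2.3 m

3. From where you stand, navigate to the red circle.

forward 3.5 m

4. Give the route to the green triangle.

turn left 81°, forward 2.8 m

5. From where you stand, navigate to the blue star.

turn left 33°, forward 5.0 m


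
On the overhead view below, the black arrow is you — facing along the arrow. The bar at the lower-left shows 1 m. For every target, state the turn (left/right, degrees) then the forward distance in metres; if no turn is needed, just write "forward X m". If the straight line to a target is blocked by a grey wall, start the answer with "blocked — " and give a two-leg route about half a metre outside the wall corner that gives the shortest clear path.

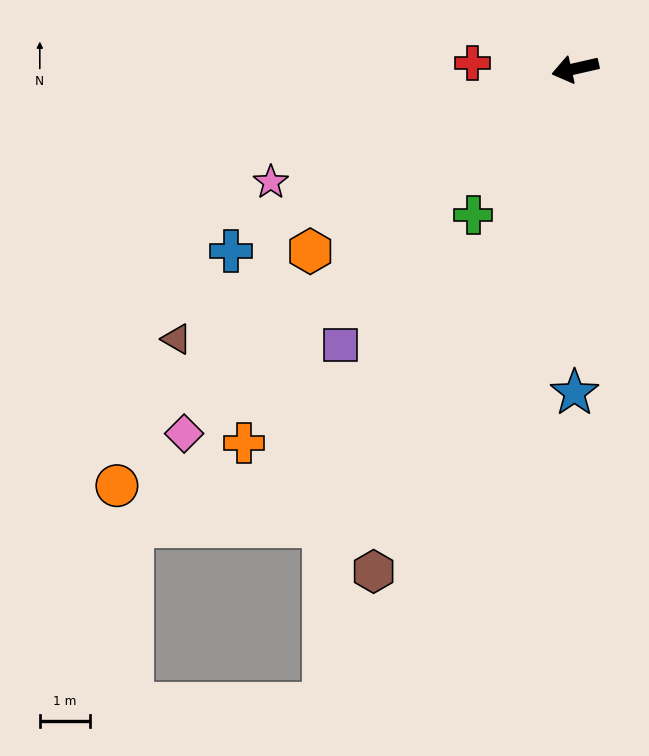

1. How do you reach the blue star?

turn left 77°, forward 6.5 m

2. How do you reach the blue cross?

turn left 15°, forward 7.8 m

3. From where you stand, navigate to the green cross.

turn left 42°, forward 3.6 m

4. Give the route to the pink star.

turn left 8°, forward 6.5 m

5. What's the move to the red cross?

turn right 16°, forward 2.1 m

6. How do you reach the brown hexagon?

turn left 55°, forward 10.8 m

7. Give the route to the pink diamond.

turn left 30°, forward 10.7 m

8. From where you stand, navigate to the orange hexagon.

turn left 22°, forward 6.4 m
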